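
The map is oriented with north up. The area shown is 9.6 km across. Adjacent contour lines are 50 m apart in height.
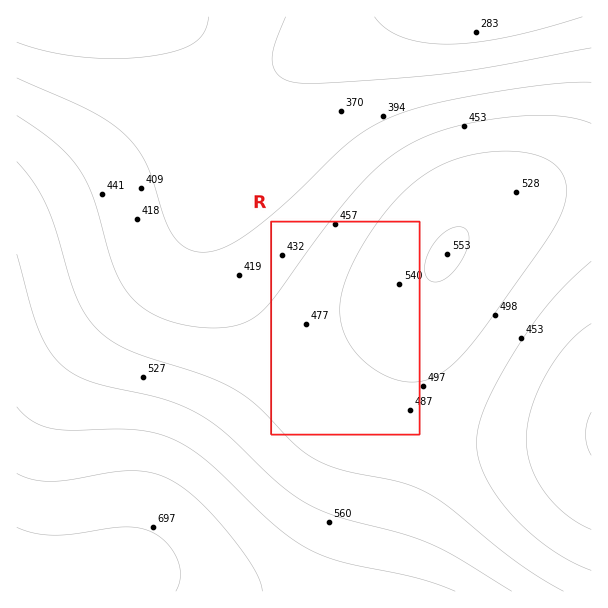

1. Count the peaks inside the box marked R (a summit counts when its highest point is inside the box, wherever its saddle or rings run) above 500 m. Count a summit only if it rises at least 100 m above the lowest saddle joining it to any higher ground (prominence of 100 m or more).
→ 0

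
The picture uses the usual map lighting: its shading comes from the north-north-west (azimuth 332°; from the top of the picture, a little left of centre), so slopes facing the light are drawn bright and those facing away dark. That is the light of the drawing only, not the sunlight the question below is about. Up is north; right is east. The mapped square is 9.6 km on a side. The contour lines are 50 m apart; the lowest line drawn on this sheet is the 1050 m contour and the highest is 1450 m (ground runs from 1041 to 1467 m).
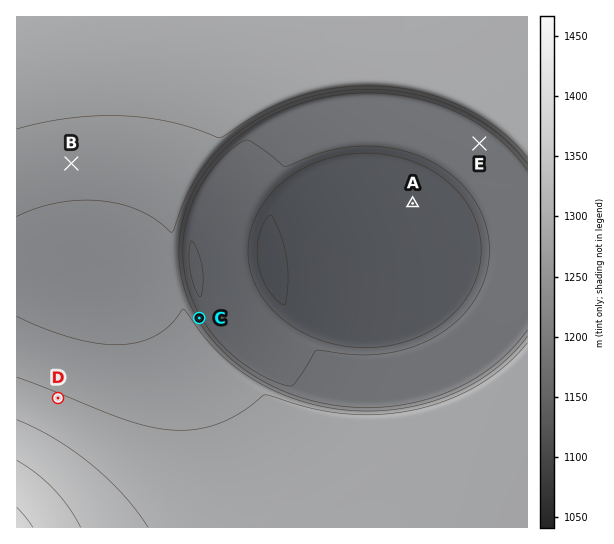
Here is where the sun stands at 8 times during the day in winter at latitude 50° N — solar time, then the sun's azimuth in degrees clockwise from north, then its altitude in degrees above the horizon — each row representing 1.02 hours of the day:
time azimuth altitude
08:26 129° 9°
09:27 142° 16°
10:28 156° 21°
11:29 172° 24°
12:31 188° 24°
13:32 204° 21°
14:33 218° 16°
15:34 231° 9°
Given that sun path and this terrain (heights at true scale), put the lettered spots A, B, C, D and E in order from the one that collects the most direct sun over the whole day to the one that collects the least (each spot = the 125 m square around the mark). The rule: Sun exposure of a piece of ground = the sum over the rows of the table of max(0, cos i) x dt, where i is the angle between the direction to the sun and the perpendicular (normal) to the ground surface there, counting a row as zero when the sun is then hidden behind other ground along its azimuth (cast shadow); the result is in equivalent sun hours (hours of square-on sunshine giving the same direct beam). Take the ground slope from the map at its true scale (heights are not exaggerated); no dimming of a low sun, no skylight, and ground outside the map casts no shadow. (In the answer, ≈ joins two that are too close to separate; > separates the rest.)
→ B ≈ A ≈ E > D > C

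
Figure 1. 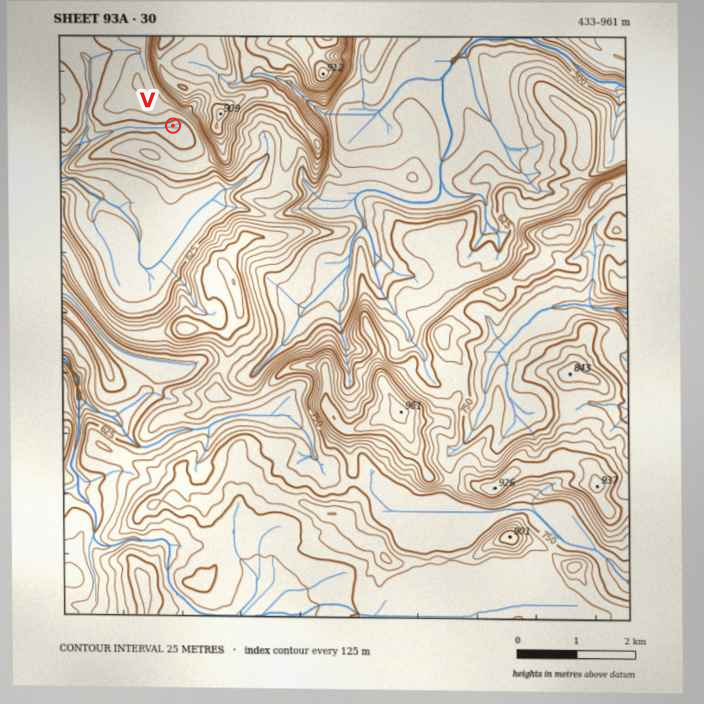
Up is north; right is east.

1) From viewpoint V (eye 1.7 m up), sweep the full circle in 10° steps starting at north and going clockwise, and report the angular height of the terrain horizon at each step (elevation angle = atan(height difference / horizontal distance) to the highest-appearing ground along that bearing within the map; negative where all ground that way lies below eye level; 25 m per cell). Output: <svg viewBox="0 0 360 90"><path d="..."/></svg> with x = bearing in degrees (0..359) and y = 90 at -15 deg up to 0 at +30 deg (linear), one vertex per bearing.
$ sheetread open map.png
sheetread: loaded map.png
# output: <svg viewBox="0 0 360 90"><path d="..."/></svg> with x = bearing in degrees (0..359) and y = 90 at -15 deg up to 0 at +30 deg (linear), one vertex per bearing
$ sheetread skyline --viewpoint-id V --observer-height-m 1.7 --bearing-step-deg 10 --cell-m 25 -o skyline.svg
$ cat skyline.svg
<svg viewBox="0 0 360 90"><path d="M0 20l10-3 10-2 10 2 10 9 10 2 10-6 10-1 10-2 10-2 10 4 10 11 10 7 10 12 10 2 10 0 10-1 10 2 10-1 10-1 10-2 10-1 10 0 10 1 10 2 10 3 10 4 10 1 10-3 10-3 10-3 10-2 10-1 10-1 10-2 10-19"/></svg>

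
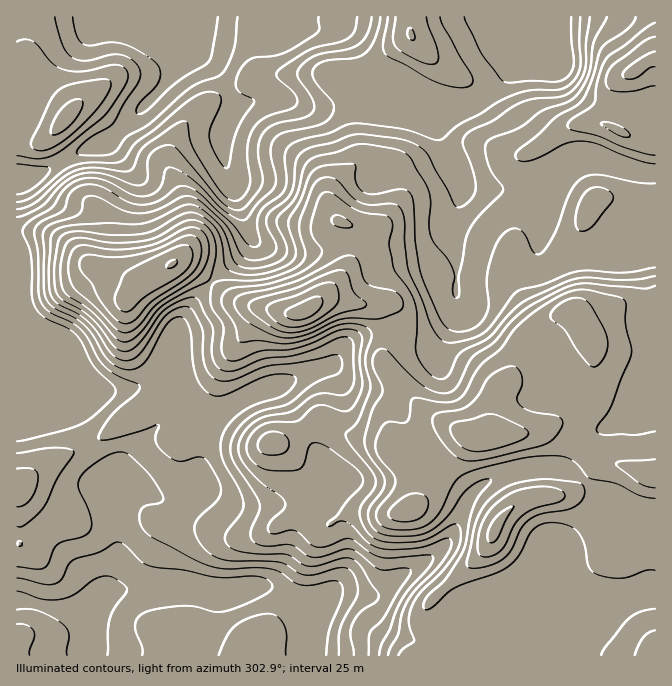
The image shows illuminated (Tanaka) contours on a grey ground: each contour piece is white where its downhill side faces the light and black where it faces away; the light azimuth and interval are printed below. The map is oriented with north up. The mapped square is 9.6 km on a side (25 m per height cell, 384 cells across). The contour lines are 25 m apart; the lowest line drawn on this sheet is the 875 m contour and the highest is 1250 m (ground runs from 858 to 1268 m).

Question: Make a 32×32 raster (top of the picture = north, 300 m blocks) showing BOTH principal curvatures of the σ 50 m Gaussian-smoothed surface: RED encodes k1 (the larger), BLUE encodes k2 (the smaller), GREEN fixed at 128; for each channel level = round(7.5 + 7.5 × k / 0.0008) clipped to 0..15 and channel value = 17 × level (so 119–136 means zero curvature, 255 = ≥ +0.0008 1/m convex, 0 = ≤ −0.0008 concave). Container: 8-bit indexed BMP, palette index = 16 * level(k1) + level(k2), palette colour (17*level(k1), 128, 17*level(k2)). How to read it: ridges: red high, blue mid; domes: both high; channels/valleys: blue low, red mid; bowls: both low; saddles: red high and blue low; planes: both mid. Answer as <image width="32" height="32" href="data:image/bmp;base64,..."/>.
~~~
<image width="32" height="32" href="data:image/bmp;base64,Qk02CAAAAAAAADYEAAAoAAAAIAAAACAAAAABAAgAAAAAAAAEAAATCwAAEwsAAAABAAAAAAAAAIAAABGAAAAigAAAM4AAAESAAABVgAAAZoAAAHeAAACIgAAAmYAAAKqAAAC7gAAAzIAAAN2AAADugAAA/4AAAACAEQARgBEAIoARADOAEQBEgBEAVYARAGaAEQB3gBEAiIARAJmAEQCqgBEAu4ARAMyAEQDdgBEA7oARAP+AEQAAgCIAEYAiACKAIgAzgCIARIAiAFWAIgBmgCIAd4AiAIiAIgCZgCIAqoAiALuAIgDMgCIA3YAiAO6AIgD/gCIAAIAzABGAMwAigDMAM4AzAESAMwBVgDMAZoAzAHeAMwCIgDMAmYAzAKqAMwC7gDMAzIAzAN2AMwDugDMA/4AzAACARAARgEQAIoBEADOARABEgEQAVYBEAGaARAB3gEQAiIBEAJmARACqgEQAu4BEAMyARADdgEQA7oBEAP+ARAAAgFUAEYBVACKAVQAzgFUARIBVAFWAVQBmgFUAd4BVAIiAVQCZgFUAqoBVALuAVQDMgFUA3YBVAO6AVQD/gFUAAIBmABGAZgAigGYAM4BmAESAZgBVgGYAZoBmAHeAZgCIgGYAmYBmAKqAZgC7gGYAzIBmAN2AZgDugGYA/4BmAACAdwARgHcAIoB3ADOAdwBEgHcAVYB3AGaAdwB3gHcAiIB3AJmAdwCqgHcAu4B3AMyAdwDdgHcA7oB3AP+AdwAAgIgAEYCIACKAiAAzgIgARICIAFWAiABmgIgAd4CIAIiAiACZgIgAqoCIALuAiADMgIgA3YCIAO6AiAD/gIgAAICZABGAmQAigJkAM4CZAESAmQBVgJkAZoCZAHeAmQCIgJkAmYCZAKqAmQC7gJkAzICZAN2AmQDugJkA/4CZAACAqgARgKoAIoCqADOAqgBEgKoAVYCqAGaAqgB3gKoAiICqAJmAqgCqgKoAu4CqAMyAqgDdgKoA7oCqAP+AqgAAgLsAEYC7ACKAuwAzgLsARIC7AFWAuwBmgLsAd4C7AIiAuwCZgLsAqoC7ALuAuwDMgLsA3YC7AO6AuwD/gLsAAIDMABGAzAAigMwAM4DMAESAzABVgMwAZoDMAHeAzACIgMwAmYDMAKqAzAC7gMwAzIDMAN2AzADugMwA/4DMAACA3QARgN0AIoDdADOA3QBEgN0AVYDdAGaA3QB3gN0AiIDdAJmA3QCqgN0Au4DdAMyA3QDdgN0A7oDdAP+A3QAAgO4AEYDuACKA7gAzgO4ARIDuAFWA7gBmgO4Ad4DuAIiA7gCZgO4AqoDuALuA7gDMgO4A3YDuAO6A7gD/gO4AAID/ABGA/wAigP8AM4D/AESA/wBVgP8AZoD/AHeA/wCIgP8AmYD/AKqA/wC7gP8AzID/AN2A/wDugP8A/4D/AKeGd3d2hoaHh4eHqJeHdISXlabGhYd3d3eHh4eHh5eYuaeGh4aYmJiYl5apqJeFg6i4g9a2hXeHh4iHh3d3h5iSgoWHhpaXh5eHdYanlYZzhaZyx/mGdXaHh3eGdnaFhnWnp4V2hYSDc4KCcXGSo3JjpJKQ5/aVhIR2h4eIh4Z2t7iGdnaGl5eWpreVdITHlmGUpHBwxPbGpISGiIiXmIapl4aYloWYl5aoyOfZpLjJkqa2haFgpPrIg3WHh4eohpWGmKiWlpiXp5iXltnHpsmy1vra2qCQ+fdjY4R2h5d3t5WXiIWGmIaFh3Z0lJaGhqXF6dnZtpC1+Pbm1qWXdIPJlnV1dnaFlpZldIWmhpeGdVKStKe2c4CSxffVpISVyajHp5ZkdYeXh3SVuLimlnV0c9bHl5S0g4BwcHGmx9e4h6e3x7aFl5iYlLTq68mEdabG6ZaDlcnp2Me2paaGhnZ0hIWW19iVhoeXkrbb1sTYtKa4haXoyKi4x8endnaHdnd3dnSFx8eGdpaDgJKDuLiCpqaW1qWUpoV1dpaXhnd3d4d3dXGRk5eFpbSBcWCTpWKTxdeFUpa3l4d3d5eHdneHd4eRtdajhYS26ad0g4CCYdj5lnV0lqi4lod2lpeGh4d3c2K296RxdJbZ16S1k4FgxNaFlrO1ptaXd3aoqIaWhZBhZLb5t1BSdJSktfr6pHGwpKa2ZFNSt+imh8eXhnWR1MfV6Ovmc3Cl2Pj3+Pn49ffH2ZV0dXWStff6yaaohYC36reWp/f3o8Dkxpamt/i3dJa3c3WFiJaScbXYxsfWcJbK2ufX5/n6tKBhU3KRo+aFlpWEhoWIp4Z0gZBwcYJxtfjplpWVx/nZpWBgYrWTk5aWlnWFhoeoh5WnhoZ3d/P3xZKDhXSF2OrEsMbXubnI2MmXdXSWmJeXhKe4hnd2g6SztselhIXmxmCBx6XH2MaEt8aGhXSXl4Z0lsmXlqdggOn8yYNhk+WjYFOCQsbplVN0tpiFdIWVhXWEubimlYGQsLKSkKfYtoNzhYeV1rjFp5anl3N1mKmohoOTgYCA9fmicGCTudimdHSVucenh6e5uLimo7e4qLfHhGKD5/d0x/mlkpBzx9Z1hZS3qIV0lYWFhHSEp6eGdrb3+PjWdXWF2Oinc3CD19iFhIJycqSVhYWGhnSCg6e4tqXFooJ1h5WmyPjHlIKUt7SnlpWXuIZ3d3SEp7elg5SDUcT4yJWHppR1uNm1lnV0dbi3xejq57WUhMfHl4d1dXZQc+jp1pindmSUlISGdnaGpnVzk5ODpNba2JaHdXd3h4G2xobJl5eGdYWFd3d3doeoh3aGhXRklviWdoZ2d4eHgqalZKM="/>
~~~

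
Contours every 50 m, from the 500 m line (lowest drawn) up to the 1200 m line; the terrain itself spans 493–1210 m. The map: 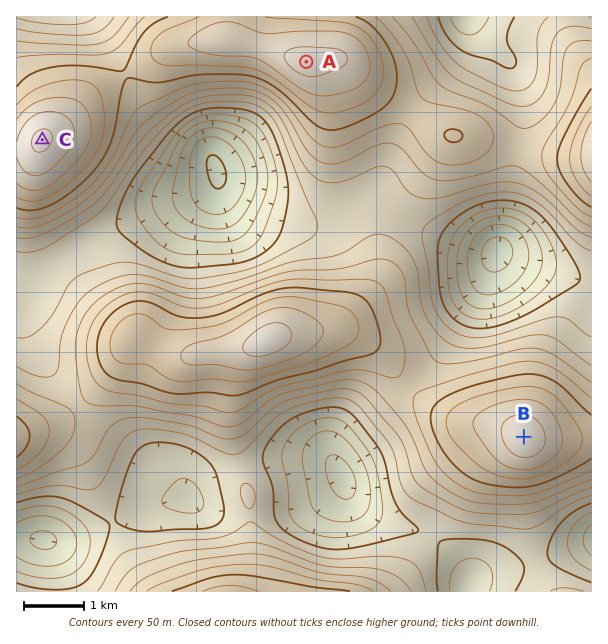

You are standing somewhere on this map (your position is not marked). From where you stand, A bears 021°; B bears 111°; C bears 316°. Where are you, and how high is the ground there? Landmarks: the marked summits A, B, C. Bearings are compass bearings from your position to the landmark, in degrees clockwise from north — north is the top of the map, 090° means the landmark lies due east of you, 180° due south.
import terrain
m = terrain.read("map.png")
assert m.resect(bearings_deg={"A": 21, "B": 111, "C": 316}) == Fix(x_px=210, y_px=315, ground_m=990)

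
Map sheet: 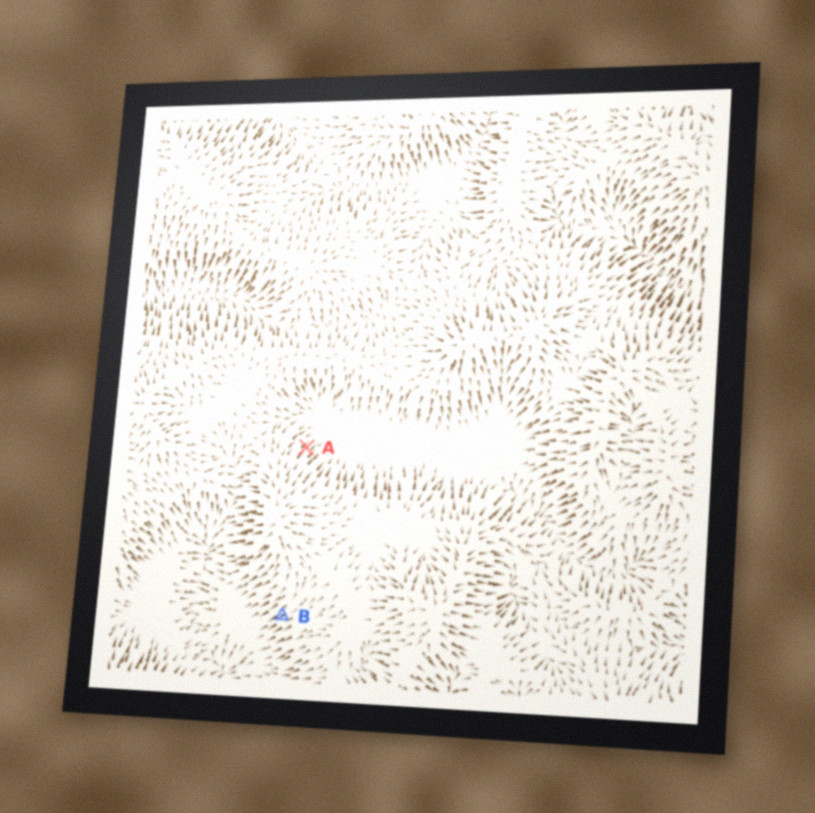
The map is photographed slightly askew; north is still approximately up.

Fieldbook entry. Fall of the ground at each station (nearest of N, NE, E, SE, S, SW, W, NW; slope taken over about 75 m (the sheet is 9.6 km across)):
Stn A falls NE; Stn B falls SW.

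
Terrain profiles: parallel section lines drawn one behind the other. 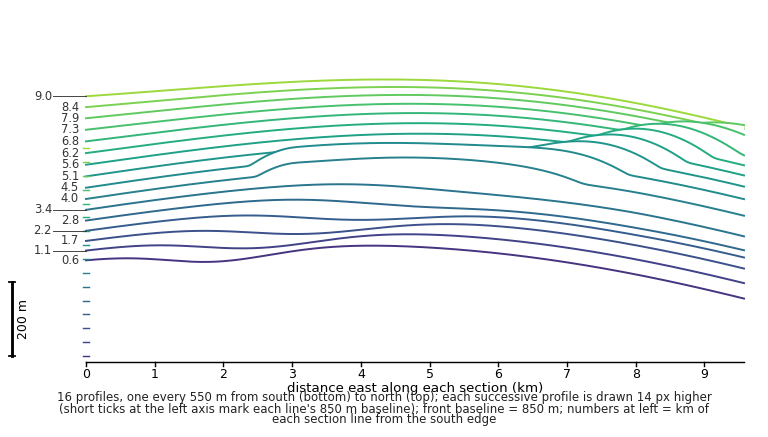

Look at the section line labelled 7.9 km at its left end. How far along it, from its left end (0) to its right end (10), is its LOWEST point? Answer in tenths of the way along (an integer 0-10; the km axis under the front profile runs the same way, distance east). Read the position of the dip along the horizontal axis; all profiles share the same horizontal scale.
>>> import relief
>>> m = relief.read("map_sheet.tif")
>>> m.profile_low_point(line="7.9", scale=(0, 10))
10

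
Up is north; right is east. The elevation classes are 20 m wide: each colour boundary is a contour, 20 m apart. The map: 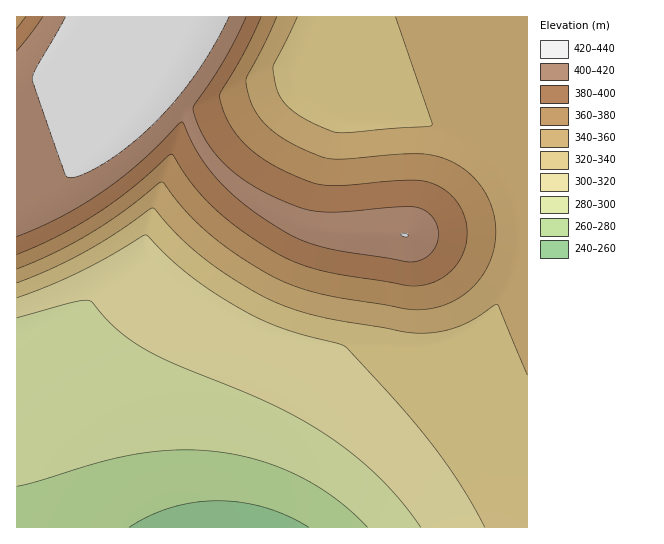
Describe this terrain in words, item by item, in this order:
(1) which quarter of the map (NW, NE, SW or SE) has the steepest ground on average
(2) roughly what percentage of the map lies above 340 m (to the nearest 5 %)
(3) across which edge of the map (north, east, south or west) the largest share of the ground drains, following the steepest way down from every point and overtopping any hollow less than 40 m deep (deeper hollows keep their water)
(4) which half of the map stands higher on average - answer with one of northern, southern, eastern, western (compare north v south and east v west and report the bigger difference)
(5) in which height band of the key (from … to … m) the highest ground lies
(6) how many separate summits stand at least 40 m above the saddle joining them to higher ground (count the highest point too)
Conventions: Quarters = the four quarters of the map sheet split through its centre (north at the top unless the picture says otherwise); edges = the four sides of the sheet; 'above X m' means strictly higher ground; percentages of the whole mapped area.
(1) Slopes are steepest in the north-west quarter.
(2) Ground above 340 m makes up about 50 % of the sheet.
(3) Most of the ground drains across the southern edge.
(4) Taken as a whole, the northern half is higher than the southern.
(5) The highest ground lies in the 420–440 m band.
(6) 1 summit rises at least 40 m above its surroundings.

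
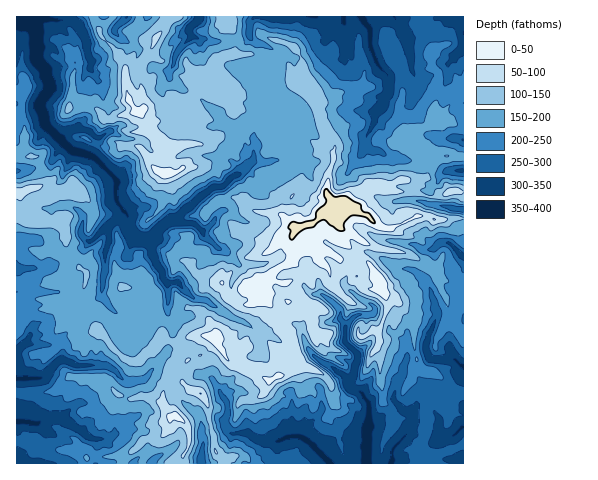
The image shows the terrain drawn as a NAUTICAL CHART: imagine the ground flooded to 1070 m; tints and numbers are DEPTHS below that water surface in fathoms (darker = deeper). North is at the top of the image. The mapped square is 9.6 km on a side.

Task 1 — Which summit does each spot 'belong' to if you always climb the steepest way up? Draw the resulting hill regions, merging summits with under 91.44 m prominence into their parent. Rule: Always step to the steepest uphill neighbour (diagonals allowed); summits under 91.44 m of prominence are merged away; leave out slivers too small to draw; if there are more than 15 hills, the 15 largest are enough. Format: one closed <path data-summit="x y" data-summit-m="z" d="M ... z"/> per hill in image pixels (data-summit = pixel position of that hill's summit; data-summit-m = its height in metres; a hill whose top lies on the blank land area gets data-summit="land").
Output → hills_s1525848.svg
<path data-summit="land" d="M463 16l-207 0-5 5-2 15 7 7 17 6-4 19-6 12 1 16-3 8-1 15-6 13 2 13-3 15-9 11-14 7-7 8-10 2-28 22-10 10-7 1-7 6-15-20-13 0-8 5-1-1-16 16 1 14-4 12 0 20-4 24-44 45-7 3-25-1-9 7 1 113 133-1-12-5 10-9 1-5-1-9-4-4-17-2-13 4 1-6 4-4 21-10 4-21-1-13 22-25 7 6 3 11 32 4 5 3-2-17-8-11-34-1 6-17 0-7-6-12 0-29 5-2 5 0 16 16 10 2 27 17 17 7 10 9 9 0 12 7 11 14 7 2 12-5 10 9 22 13 7 8 2 7 11 4 9 15-3 39-18-8-19 5-9 11-10-11-13-7-12 1-6 4-18 0-18-9-12 2-8-12-6 0-11 4-5 4 0 34 262-1 0-253-36-7 3-16 7-6 6-9 20-1z"/><path data-summit="165 174" data-summit-m="1041" d="M255 16l-108 0-8 12-14 10-5 0-5-5-1-2 5-6-11-9-65 1 12 4 18 0 4 3 9 16 2 16 4 6-10 20 6 13-4 8 0 17-6 9 10 1 8 8-6 17 7 5 19 20 0 21 9 11 8-5 13 0 15 20 7-6 7-1 10-10 28-22 10-2 7-8 8-4 0-6-7-7-9-4-19-1-9-4-28 6-14-7-11-11-16-2-15-6-3-7 1-19-15-33 11-1 20-15 4-7-1-8 11 7-3 12 2 6 20 0 12 4 0 9-8 10 3 14 11 22 10-4 5 10 7 0 11-5 17-4 14 11 8 16 6 2 3-7-2-13 6-13 1-15 3-8-1-16 5-9 5-18-1-4-16-6-7-7 2-15z"/><path data-summit="213 337" data-summit-m="1041" d="M178 282l-10 2 0 29 6 12 0 7-6 17 22-1 12 2 3 3 6 11 1 15 15 24-2 21 7 10 12-2 18 9 18 0 6-4 12-1 13 7 10 11 9-11 19-5 12 7 6 1 1-43-7-11-11-4-2-7-7-8-22-13-10-9-12 5-7-2-11-14-12-7-9 0-10-9-17-7-27-17-10-2z"/><path data-summit="20 193" data-summit-m="941" d="M64 143l-15 20-11 5-22 4 1 179 8-7 25 1 7-3 44-45 4-24 0-20 4-12-2-12 16-16-7-12 0-21-19-20-8-5-18-5z"/><path data-summit="140 112" data-summit-m="1030" d="M130 43l-6 14-20 15-10 2 10 25 4 7-1 19 2 6 16 7 16 2 11 11 14 7 28-6 9 4 19 1 9 4 4 4 3 10 6-4 9-11 1-7-7-3-3-10-16-16-6-1-25 9-7 0-5-10-9 4-4-3-11-33 8-10 0-9-12-4-20 0-2-6 3-12z"/><path data-summit="381 280" data-summit-m="1052" d="M370 253l-5 0-8 11-10 7-3 10 1 5 15 12 11 6 4 5 0 5 15 7-1 9 17 11 1 16 18-5 4-19 8-17-7-28-4-8-10-8-17-3z"/><path data-summit="178 417" data-summit-m="1011" d="M166 354l-23 25 1 13-4 21-21 10-4 4-1 6 13-4 17 2 4 4 1 9-1 5-8 7 11 8 50 0 2-26-3-21-21-19-5-12 0-23z"/><path data-summit="201 393" data-summit-m="981" d="M174 368l0 18 5 12 13 12 7 4 3 14 16-6 6 0 3-6 0-13-13-21-7-7-28-3z"/><path data-summit="452 192" data-summit-m="944" d="M463 171l-19 1-6 9-7 6-3 16 35 7z"/>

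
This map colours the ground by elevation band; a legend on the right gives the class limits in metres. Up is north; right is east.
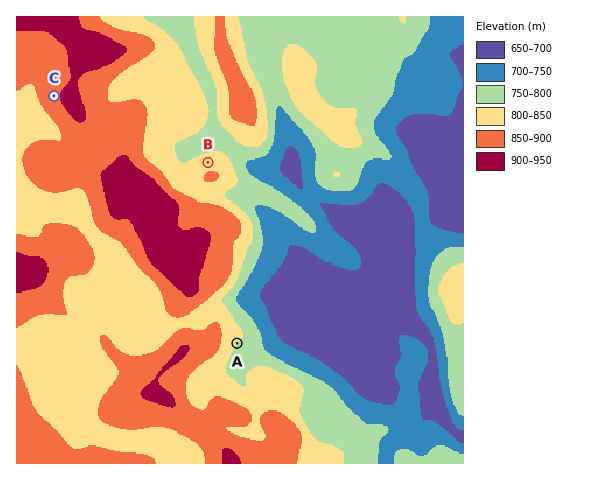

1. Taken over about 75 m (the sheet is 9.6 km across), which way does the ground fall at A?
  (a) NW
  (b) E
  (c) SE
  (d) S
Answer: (c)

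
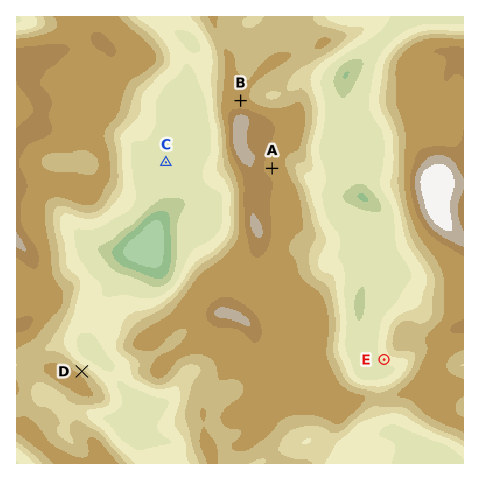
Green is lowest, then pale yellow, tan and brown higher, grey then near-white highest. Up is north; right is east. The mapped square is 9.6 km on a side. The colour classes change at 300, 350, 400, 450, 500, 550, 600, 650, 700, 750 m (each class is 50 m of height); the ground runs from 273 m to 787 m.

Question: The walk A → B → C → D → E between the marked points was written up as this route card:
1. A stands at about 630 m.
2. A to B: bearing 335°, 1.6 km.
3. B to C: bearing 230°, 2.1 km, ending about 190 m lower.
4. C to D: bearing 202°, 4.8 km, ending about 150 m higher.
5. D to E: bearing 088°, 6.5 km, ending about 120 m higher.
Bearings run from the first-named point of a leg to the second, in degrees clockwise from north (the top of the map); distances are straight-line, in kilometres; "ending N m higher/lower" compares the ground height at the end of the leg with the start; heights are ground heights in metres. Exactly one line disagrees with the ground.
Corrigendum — Line 5: it should read "ending about 120 m lower".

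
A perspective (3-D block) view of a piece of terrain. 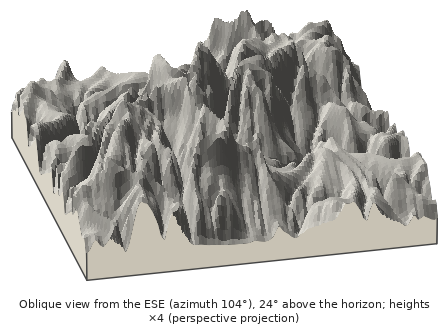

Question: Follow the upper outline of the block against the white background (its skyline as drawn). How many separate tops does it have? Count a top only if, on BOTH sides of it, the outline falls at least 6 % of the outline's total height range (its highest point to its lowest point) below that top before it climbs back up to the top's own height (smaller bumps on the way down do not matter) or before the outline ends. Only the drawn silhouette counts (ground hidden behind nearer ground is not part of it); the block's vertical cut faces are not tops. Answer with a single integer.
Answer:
4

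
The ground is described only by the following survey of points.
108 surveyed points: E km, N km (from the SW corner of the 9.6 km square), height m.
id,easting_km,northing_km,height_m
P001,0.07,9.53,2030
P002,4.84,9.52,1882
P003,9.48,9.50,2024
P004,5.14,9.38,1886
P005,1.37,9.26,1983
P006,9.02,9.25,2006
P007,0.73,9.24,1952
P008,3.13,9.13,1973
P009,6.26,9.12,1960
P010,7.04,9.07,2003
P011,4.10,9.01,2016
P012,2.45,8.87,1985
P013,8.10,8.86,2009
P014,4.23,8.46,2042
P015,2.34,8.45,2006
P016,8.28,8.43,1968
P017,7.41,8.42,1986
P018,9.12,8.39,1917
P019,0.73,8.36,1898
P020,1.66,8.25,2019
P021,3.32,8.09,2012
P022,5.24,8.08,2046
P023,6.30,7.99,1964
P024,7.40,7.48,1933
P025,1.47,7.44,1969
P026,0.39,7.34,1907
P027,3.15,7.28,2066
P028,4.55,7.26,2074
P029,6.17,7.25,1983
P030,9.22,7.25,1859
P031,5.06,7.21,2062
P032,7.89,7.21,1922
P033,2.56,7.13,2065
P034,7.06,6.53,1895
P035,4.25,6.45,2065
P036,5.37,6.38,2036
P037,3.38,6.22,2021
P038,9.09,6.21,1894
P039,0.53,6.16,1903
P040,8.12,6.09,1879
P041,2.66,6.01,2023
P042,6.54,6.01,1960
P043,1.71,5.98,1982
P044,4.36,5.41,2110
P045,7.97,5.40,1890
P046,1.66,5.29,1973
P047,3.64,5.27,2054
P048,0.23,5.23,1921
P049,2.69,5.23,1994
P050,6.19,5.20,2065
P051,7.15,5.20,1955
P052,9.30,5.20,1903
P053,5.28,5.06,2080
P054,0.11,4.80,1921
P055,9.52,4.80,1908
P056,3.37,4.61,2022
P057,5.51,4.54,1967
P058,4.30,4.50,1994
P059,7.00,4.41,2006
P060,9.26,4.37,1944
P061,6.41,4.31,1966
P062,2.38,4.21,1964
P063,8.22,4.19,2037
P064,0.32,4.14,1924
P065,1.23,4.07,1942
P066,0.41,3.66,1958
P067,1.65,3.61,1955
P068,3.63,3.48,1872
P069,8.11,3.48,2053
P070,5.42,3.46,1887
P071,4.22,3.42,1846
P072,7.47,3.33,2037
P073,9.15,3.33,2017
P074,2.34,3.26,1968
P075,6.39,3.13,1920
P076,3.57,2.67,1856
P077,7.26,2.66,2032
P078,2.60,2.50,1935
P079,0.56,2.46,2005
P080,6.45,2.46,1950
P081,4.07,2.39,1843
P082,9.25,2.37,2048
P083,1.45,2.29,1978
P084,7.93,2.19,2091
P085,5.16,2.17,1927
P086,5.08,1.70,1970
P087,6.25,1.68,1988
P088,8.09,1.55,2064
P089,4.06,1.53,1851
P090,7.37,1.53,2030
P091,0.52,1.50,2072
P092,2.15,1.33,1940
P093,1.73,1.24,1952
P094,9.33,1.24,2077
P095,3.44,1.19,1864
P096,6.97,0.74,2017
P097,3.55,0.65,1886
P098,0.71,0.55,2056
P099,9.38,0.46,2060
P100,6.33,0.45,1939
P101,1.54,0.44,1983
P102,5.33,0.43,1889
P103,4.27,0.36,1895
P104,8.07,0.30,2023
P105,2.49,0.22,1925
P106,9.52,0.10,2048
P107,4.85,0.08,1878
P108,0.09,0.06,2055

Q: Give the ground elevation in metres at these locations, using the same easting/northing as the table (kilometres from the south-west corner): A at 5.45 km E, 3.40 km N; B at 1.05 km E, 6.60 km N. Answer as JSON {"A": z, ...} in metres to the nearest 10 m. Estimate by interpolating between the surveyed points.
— {"A": 1890, "B": 1920}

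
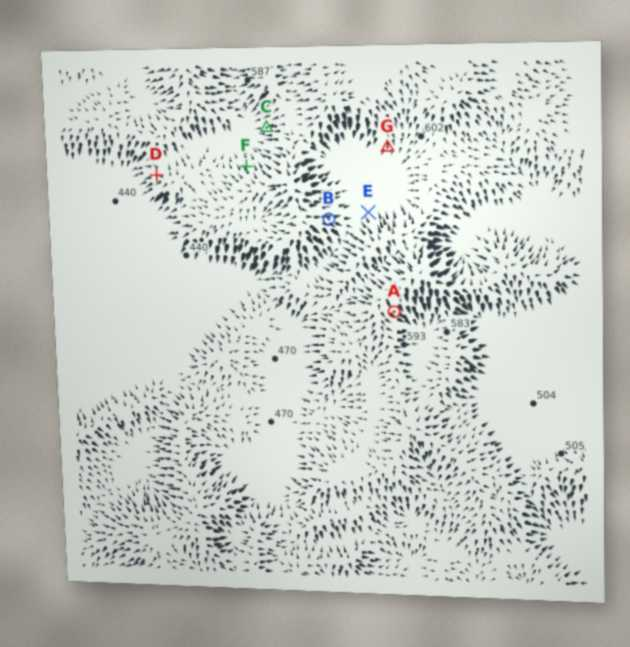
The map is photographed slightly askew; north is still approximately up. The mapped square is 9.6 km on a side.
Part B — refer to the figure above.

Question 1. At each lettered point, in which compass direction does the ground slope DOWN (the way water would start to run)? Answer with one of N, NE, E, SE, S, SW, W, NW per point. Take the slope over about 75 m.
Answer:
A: SE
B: E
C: W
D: W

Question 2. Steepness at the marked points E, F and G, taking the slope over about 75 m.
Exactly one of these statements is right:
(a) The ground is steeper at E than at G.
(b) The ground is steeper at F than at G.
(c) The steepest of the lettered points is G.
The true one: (b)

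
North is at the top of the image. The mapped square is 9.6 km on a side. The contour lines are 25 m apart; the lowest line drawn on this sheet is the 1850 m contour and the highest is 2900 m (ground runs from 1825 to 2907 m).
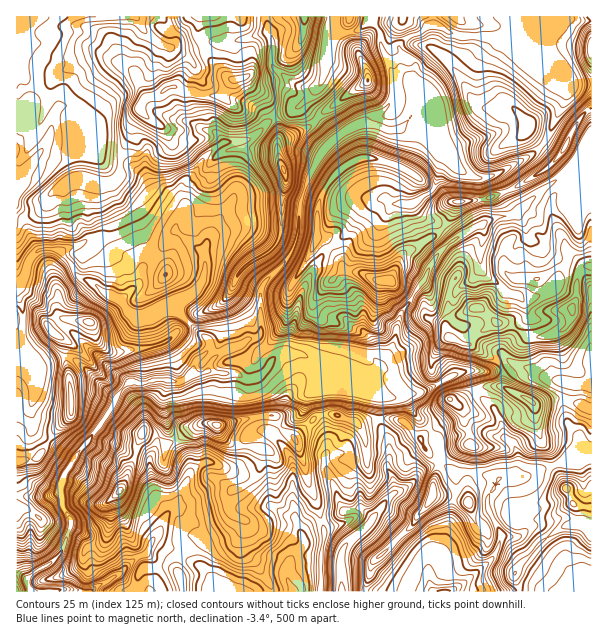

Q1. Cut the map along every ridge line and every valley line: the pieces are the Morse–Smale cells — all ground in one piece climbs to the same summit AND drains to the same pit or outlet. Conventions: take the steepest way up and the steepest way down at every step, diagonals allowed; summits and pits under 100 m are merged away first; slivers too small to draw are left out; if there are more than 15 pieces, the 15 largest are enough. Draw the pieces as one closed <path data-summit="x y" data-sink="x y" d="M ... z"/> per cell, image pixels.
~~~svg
<path data-summit="284 170" data-sink="30 591" d="M300 104l-10 8-21 9-17 17-15 4-13 0-15 10-13 19-14 14-1 7 5 14-3 6-30-20-8-15-13-11-10-3-12 0-12-6-4-5 0-23-20-21-15 0-5 8-4 18-4 10-22 29-8 16 0 96 2 1 6-7 4-16 7-10 9-5 15 2 3 2 19 26 12 5 15 12 12 5 8 12 6 4 10 2 21-10 12 2 21 22 12 9-2 10-12 11-4 12 6 0 9-2 4-10 8-8 20-8 10-8 6 0 5-5 2-46 22-24 11-18 5-21 0-18 8-29 14-25 12-12-9-14z"/><path data-summit="239 78" data-sink="30 591" d="M266 16l-249 0-1 53 9 11 5 16 0 14-5 19-9 14 0 45 8-15 22-29 10-34 6-4 9 0 23 23 0 23 4 5 12 6 12 0 10 3 13 11 8 15 30 20 3-6-5-14 1-7 14-14 13-19 15-10 13 0 15-4 17-17 33-17 14-15-11-1-14-6-19-16 0-28-4-9z"/><path data-summit="387 281" data-sink="30 591" d="M423 91l-11 25-11 12-14 2-9-4-15-4-19 10-22 20-14 25-7 23-1 24-5 21-11 18-22 24-2 46-5 5-6 0-7 6-23 10-8 8-3 7 2 3 26 1 9 6 7 0 8-3 18-21 21-1 37 16 20 14 6 0 18-18 2-6 12-16 4-24 5-11 21-28 12-24 16-17-11-14-16-8-11-12 3-6 17-12 5-18 7-14-12-16-1-38-3-6z"/><path data-summit="572 308" data-sink="30 591" d="M575 168l-33 22-26 24-24 4-40 23-16 16-12 24-21 28-5 11-4 24-12 16-2 6-14 14-8 4 8 8 13 6 0 21 10-1 16 4 16 18 6 12 10 11 3-2 0-3-6-21-4-8-18-18-4-10-6-5 23-5 37-19 30 0 17-10 22 6 15 10 25 6-6 18 0 14 5 10 10 12 0 14 4 4 8-1 0-284-14-1z"/><path data-summit="216 425" data-sink="30 591" d="M299 354l-21 1-18 21-8 3-7 0-9-6-18 0-9-3-5 3-13 1-11 8-12-2-2 4-3 21 5 23 20 33 2 13-14 32-8 7-8 18-8 9 6 1 7 6 18 5 11 12 7 2 7 7 11 19 73-1-4-12 1-16 3-6 12-12-2-12 7-7 13-5-15-41-3-18-9-25 22-21 4-1 17 0 21 9 20-5-1-22-12-5-9-8-21-14z"/><path data-summit="89 321" data-sink="30 591" d="M51 248l-12 2-7 5-4 8-4 16-8 8 0 286 11 7 11-10 10-5 13-13 5-9 6-22-10-14-2-18 4-15 10-15-40-28-3-27 5-9 1-15-5-11 36-13 16 11 21 23 11 7 13-15 15 2 14-5 22 3 6-3 7-7 3-10 14-14 0-7-12-9-21-22-12-2-15 8-13 2-9-6-8-12-12-5-15-12-12-5-19-26z"/><path data-summit="120 491" data-sink="30 591" d="M162 379l-18 5-15-2-9 10-17 30-27 33-12 19-4 18 2 6 0 9 8 11 2 7-11 27-13 13-10 5-10 8-2 4 6 10 58 0 9-8 23-12 12-13 10-5 4-3 3-9 9-11 4-13 12-12 12-27 2-14-22-37-5-23 5-24z"/><path data-summit="528 126" data-sink="30 591" d="M437 25l-8 0-10 9-11 3-8 7-2 4 16 15 0 17 16 16 3 6 3 41 12 12 3 6 14 13 12 4 18-3 38-21 13-13 18-37 2-15-35-23-15-16-15-10-24-4-19 0z"/><path data-summit="566 488" data-sink="30 591" d="M591 456l-15 1-49 19-27 2-12 17 0 15 12 23 0 4 11 8 11 15-8 15 7 17 71-1z"/><path data-summit="566 146" data-sink="30 591" d="M554 78l-2 0 14 11 0 6-20 46-13 13-29 16-19 8-8 0-12-4-14-13-4-7-8 16-5 18-20 16 1 5 10 9 16 8 12 15 39-23 24-4 26-24 28-21 5-1 3 2 14 0 0-86-26 0z"/><path data-summit="432 495" data-sink="444 591" d="M437 494l-5 1-2 6-12 14-4 9-30 29-11 8-7 26 0 5 84 0 42-32 7-14 1-7-9-3-8-8-7-4-8-22z"/><path data-summit="216 425" data-sink="342 591" d="M330 414l-13 2-22 21 25 82 4 3 20-11 7 0 6-3 5 0 12 9 22-26-4-14-6-10 4-9-2-20-10-18-7 0-12 4z"/><path data-summit="530 401" data-sink="30 591" d="M513 362l-4 0-17 10-23-1 6 19 7 8 11 9 7 13 5 18 9 8 3 6 0 16-3 8-3 1 16-1 31-13 23-6 2-2-3-3 0-14-8-7-7-15 0-14 6-18-25-6-15-10z"/><path data-summit="450 399" data-sink="30 591" d="M468 372l-10 1-33 18-23 5 6 5 4 10 18 18 8 14 2 18 15 13 19-2 15 3 9 5 12-2 4-2 3-8 0-16-3-6-9-8-5-18-7-13-11-9-7-8-3-13z"/><path data-summit="368 80" data-sink="30 591" d="M371 20l-14 11-21 1-4 4-10 45-21 24 22 19 12 15 19-13 9-4 6 2 6-9 15-10 4-9 3-13-13-30-4-9 0-11z"/>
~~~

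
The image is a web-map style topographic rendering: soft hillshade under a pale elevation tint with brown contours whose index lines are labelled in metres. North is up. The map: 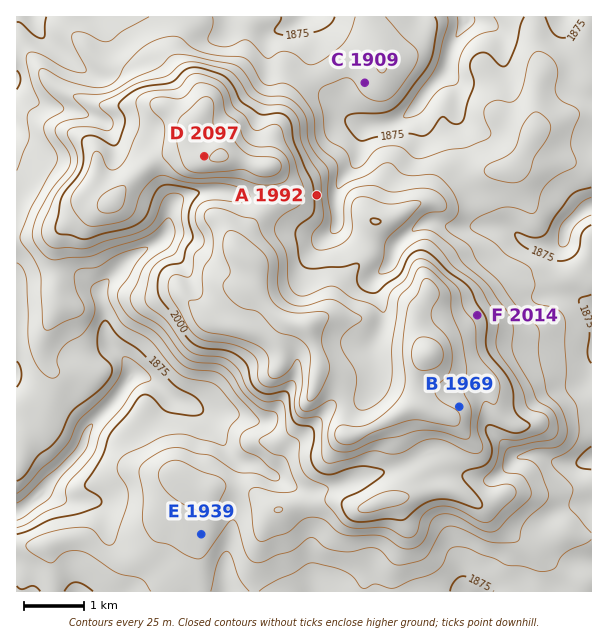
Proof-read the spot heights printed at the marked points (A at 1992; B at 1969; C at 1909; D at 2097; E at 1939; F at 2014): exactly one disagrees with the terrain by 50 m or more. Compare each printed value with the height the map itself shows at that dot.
B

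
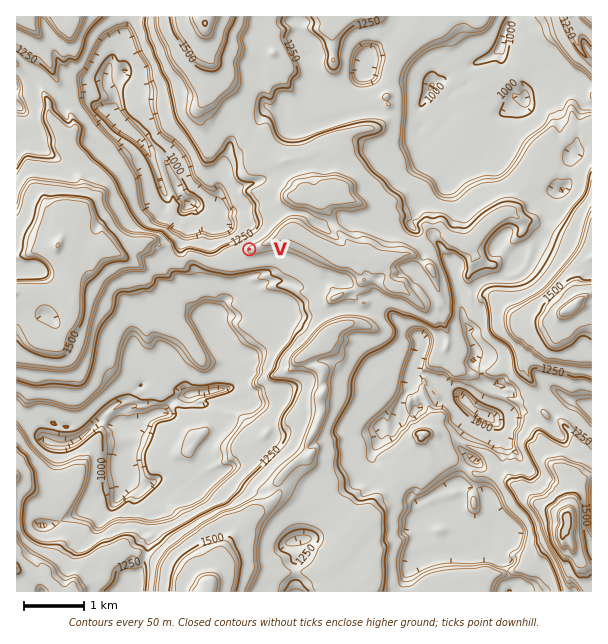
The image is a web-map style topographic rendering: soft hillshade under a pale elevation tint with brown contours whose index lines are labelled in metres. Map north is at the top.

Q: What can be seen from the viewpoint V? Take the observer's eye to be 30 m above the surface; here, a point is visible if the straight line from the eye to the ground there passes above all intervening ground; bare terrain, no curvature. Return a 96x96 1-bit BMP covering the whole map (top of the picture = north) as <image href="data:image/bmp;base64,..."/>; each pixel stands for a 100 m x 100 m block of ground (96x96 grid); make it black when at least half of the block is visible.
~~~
<image width="96" height="96" href="data:image/bmp;base64,Qk2+BAAAAAAAAD4AAAAoAAAAYAAAAGAAAAABAAEAAAAAAIAEAAATCwAAEwsAAAIAAAAAAAAA////AAAAAAAD+AAGAAAAAAAAAAAH/gAGQAAAAAAAAAA3/wAjwAAAAAAAAAD3/wAzwAAAAAAAAAD//wHwAAAAAAAAAAD//wP8DAAAAAAAAAD/////HAAAAAAAAAD/////+AAAAAAAAAD/////+AAAAAAAACD/////+AAAAAAAACDj////+AAAAAAAACDh/////AAAAAAAADDj/////gAAAAAAACD//////0AAAAAAADDf/////8AAAAAAABjP/7///+AAAAAAAAD//8P//6AAAAAAAAD//8H//8AAAAAAAAD//4D//+AAAAAAAAD//4Dvz/AAAAAAAAD//wPDh/gAAAAAAAD//wPDw/4AAAAAAAD//wPBh/+AAAAAAAD//wf9z/+AAAAAAADAfwP8/78AAAAAAADAHwP+/5eAAAAAAAAADgH///PAAAAAAAAAZgAf//PAAAAAAAAAeAAP/+8AAAAAAAAAPAAH/+YAAAAAAAAAHAAD/2IAAAAAAAAAfgAA/yAAAAAAAAAAP4AA/gAAAAAAAAAAH8AADkAAAAAAAAAAH4AAD0AAAAAAAAAAP4AA/cAAAAAAAAAAP4AAePgAAAAAAAAAf8AAcHwAAAAAAAAAf4AD8H4AAAAAAAAAv4AH8H8AAAAAA4AA/8AH4H+AAAAAB4AA38AP4H/AAAAAD8AA/8AeAf/gAAAAGYAAf8f8A//wAAAAAYAAf//4D//8AAAAAQAAP//4B///wAAAAeAAP//wB//4AAAAAOAAP//wD/3wAAAAAHAAP/+AA/H4AAAAAAwAP4QAAAH8AAAAAAAAN4IAACf/wAAAAAAAP/4AAB//wAAAAAAAH/5AAB/3wAAAAAAABgfAGB/kgAAAAAAABg/5///8AAAAAAAAAD/////wAAAAAAAAAH/nPw/gAAAAAAAAAMfsH/+AAAAAAAAAAMP+B/4AAAAAAAAAAYPwAfAAAAAAAAAAA/74APAAAAAAAAAAD//+APgAAAAAAAAAD///j/gAAAAAAAAAD//x7/wAAAAAAAAAD//x//+AAAAAAAAAD/+7//4AAAAAAAAAA/8///gAAAAAAAAAA/9v/HAAAAAAAAAAB/9v/jgAAAAAAAAAH//7//gAAAAAAAAAP/7z//wAAAAAAAAAf/73//4AAAAAAAAA//3n//AAAAAAAAAB//3v//gAAAAAAAAA//nf//AAAAAAAAAB/9v//+AAAAAAAAAB/7///8AAAAAAAAADP37//0AAAAAAAAACP/7//wAAAAAAAAAEf/zf/wAAAAAAAAAAf7mD/wAAAAAAAAAF/7iB/wAAAAAAAAAH/zAA/wAAAAAAAAAH/iAAv+AAAAAAAAAP/gAAH/wAAAAAAAA7/gAAD/wAAAAAAAB7/gAB6/4AAAAAAAD3/gAT4/wMAAAAAAD3/gAn5/wIAAAAAAB//wAMb/AIAAAAAAB//wAIZMAIAAAAAAD//gAYIcAYAAAAAAD//gAzscA8AAAAAAD9/4Ajt8B+AAAAAAD4f8AG38A/4AAAAADwP8AA38B/+AAAAAA="/>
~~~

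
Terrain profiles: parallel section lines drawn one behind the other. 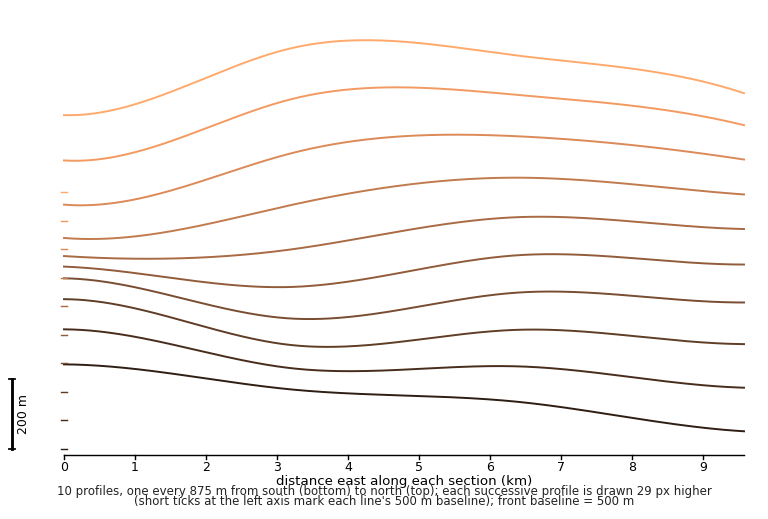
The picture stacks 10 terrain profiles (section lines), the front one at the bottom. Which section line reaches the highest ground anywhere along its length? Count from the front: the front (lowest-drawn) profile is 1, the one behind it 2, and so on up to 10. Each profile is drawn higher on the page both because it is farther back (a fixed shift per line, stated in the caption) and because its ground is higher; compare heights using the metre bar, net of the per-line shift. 10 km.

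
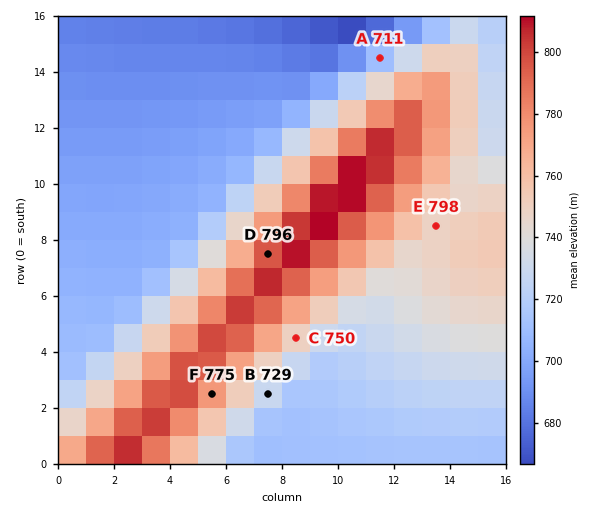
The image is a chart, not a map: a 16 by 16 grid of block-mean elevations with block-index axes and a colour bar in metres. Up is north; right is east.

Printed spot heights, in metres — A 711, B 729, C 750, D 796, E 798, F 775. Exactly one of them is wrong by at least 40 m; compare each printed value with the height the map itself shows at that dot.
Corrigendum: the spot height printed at E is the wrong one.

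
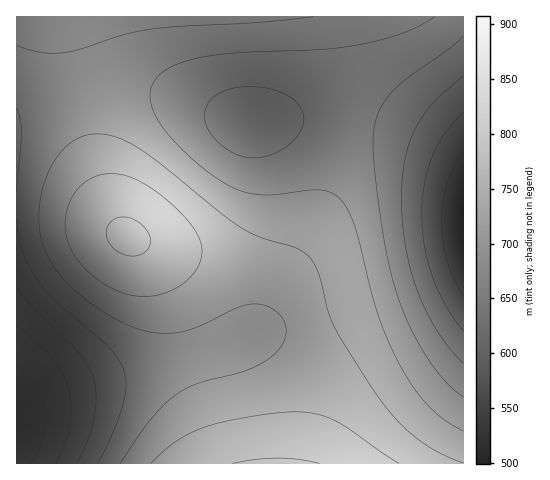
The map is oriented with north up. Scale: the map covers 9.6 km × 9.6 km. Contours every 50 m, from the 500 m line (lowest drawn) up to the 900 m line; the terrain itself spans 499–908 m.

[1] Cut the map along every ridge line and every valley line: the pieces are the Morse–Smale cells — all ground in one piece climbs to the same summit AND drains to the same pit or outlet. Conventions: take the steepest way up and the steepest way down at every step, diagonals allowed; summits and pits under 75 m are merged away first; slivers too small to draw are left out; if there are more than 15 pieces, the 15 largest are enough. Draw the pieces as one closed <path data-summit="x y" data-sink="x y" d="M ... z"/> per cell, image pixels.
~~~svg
<path data-summit="129 237" data-sink="463 227" d="M463 16l-400 1 19 102 14 54 12 33 13 24 32 26 18 25 18 38 11 35 32-9 34-15 45-15 116-34 34-13 3-3z"/><path data-summit="280 463" data-sink="463 227" d="M463 266l-36 15-116 34-45 15-34 15-32 9 27 109 236 1z"/><path data-summit="129 237" data-sink="17 427" d="M62 16l-46 1 1 391 15-8 34-12 133-34-10-35-18-38-18-25-32-26-13-24-12-33-14-54z"/><path data-summit="280 463" data-sink="17 427" d="M199 354l-133 34-47 18-3 3 0 54 211 1-10-47z"/>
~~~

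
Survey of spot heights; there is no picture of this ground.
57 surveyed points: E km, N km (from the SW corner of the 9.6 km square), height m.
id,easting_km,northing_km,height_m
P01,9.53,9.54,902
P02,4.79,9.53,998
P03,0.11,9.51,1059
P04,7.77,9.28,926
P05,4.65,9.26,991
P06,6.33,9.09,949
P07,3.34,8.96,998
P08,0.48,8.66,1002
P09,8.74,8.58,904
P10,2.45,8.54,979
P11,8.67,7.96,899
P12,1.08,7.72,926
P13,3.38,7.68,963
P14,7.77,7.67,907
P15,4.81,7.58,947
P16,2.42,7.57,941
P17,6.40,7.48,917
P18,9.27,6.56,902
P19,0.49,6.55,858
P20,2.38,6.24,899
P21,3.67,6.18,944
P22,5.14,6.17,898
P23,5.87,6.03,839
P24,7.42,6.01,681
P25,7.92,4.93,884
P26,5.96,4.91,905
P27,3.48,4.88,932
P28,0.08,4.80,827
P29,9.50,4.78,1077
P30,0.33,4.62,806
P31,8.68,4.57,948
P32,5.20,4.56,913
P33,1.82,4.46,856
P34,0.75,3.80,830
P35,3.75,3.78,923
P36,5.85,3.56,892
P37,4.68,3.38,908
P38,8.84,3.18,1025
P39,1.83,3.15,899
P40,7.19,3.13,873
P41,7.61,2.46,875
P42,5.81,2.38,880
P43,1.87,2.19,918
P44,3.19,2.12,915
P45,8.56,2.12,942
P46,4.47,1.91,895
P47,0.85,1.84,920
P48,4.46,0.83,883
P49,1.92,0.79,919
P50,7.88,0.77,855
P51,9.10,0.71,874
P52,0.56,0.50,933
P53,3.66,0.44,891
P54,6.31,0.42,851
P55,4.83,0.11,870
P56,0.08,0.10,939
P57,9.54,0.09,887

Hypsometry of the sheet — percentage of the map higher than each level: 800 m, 96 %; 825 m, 93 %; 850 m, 88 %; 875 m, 77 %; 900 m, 57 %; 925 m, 31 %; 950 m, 16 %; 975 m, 10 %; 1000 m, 6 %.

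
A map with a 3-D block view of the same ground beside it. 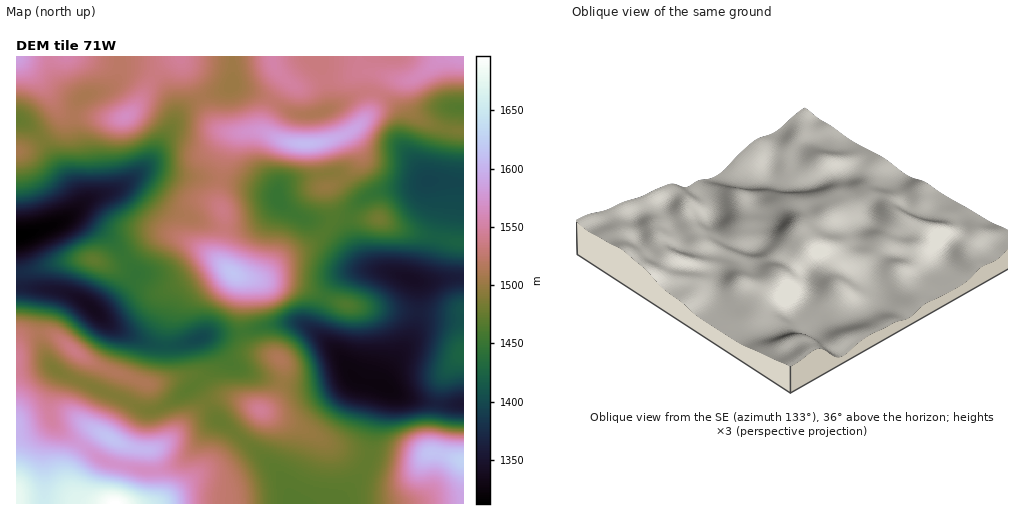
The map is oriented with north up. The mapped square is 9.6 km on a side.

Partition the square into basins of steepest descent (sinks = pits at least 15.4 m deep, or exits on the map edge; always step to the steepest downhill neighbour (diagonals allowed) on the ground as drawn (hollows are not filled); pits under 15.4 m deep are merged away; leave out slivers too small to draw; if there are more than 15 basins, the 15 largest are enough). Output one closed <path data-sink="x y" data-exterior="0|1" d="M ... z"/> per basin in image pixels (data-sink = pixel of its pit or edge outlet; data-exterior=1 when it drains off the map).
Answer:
<path data-sink="17 236" data-exterior="1" d="M225 268l-7 0-10 5-21 13-10 10-10 32-2 42-2 6-8 7-8 1-45-16-18-10-24-20-10-4-19 0-11 7-4 10 1 153 447-1 0-42-2-1-32-7-18 14-16 0-59-19-39-22-34-14-2-2 13-10 5-9 3-11 0-17-9-7-19-6-8-8-5-15 0-46z"/><path data-sink="384 387" data-exterior="0" d="M243 276l-4 1 5 8-2 42 3 11 10 12 19 6 9 7 0 17-3 11-5 9-13 10 2 2 34 14 39 22 59 19 16 0 18-14 34 7-1-148-4 2-29 0-74-7-20-5-38-17z"/><path data-sink="428 180" data-exterior="0" d="M395 78l-10 0-5 5-12 32-10 11-12 8 10 18 0 10-4 7-12 12-12 6 5 21 6 8 5 2 34 0 25 12 60 13 1-112-31-6-19-11-7-13-1-13 2-7z"/><path data-sink="92 309" data-exterior="0" d="M92 259l-24 1-42 12-10 0 0 77 4-8 7-6 9-3 14 2 10 4 24 20 18 10 45 16 11-2 7-12 2-42 10-32 10-10 13-8 15-8 11-2-6-4-7 0-42 24-14 2-38-20z"/><path data-sink="411 279" data-exterior="0" d="M328 189l4 24-2 13-17 17-28 14-21 19-7 4 41 5 38 17 20 5 74 7 29 0 5-3-1-68-60-13-25-12-21 1-16-2-8-9z"/><path data-sink="278 198" data-exterior="0" d="M257 131l-21 2-5 5-7 19-5 28 0 19 6 11 0 14-5 29 5 9 9 7 17 5 13-3 21-19 28-14 12-11 7-12-7-51-6-24-1-1-30-2z"/><path data-sink="463 108" data-exterior="1" d="M463 56l-18 0-19 15-19 11 0 19 7 13 13 8 17 6 20 2z"/>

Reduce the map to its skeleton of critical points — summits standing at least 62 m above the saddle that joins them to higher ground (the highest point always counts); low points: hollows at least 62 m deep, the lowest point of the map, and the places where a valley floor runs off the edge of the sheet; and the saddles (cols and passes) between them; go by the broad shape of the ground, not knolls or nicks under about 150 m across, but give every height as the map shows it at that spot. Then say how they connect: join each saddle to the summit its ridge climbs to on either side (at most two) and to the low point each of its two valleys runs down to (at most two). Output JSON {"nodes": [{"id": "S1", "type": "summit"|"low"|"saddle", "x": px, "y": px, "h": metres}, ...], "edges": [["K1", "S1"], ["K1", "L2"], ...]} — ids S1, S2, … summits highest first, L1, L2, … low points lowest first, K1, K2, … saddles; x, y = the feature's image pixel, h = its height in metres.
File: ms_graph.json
{"nodes": [
{"id": "S1", "type": "summit", "x": 115, "y": 503, "h": 1697},
{"id": "S2", "type": "summit", "x": 462, "y": 460, "h": 1627},
{"id": "S3", "type": "summit", "x": 234, "y": 274, "h": 1616},
{"id": "S4", "type": "summit", "x": 306, "y": 144, "h": 1608},
{"id": "S5", "type": "summit", "x": 18, "y": 58, "h": 1586},
{"id": "L1", "type": "low", "x": 20, "y": 235, "h": 1312},
{"id": "L2", "type": "low", "x": 383, "y": 387, "h": 1326},
{"id": "K1", "type": "saddle", "x": 221, "y": 179, "h": 1518},
{"id": "K2", "type": "saddle", "x": 201, "y": 97, "h": 1510},
{"id": "K3", "type": "saddle", "x": 42, "y": 138, "h": 1487},
{"id": "K4", "type": "saddle", "x": 447, "y": 129, "h": 1485},
{"id": "K5", "type": "saddle", "x": 369, "y": 457, "h": 1474},
{"id": "K6", "type": "saddle", "x": 329, "y": 225, "h": 1464},
{"id": "K7", "type": "saddle", "x": 244, "y": 332, "h": 1455},
{"id": "K8", "type": "saddle", "x": 325, "y": 297, "h": 1452},
{"id": "K9", "type": "saddle", "x": 125, "y": 258, "h": 1449},
{"id": "K10", "type": "saddle", "x": 437, "y": 237, "h": 1420}],
"edges": [["K1", "S3"], ["K1", "S4"], ["K1", "L1"], ["K2", "S4"], ["K2", "S5"], ["K2", "L1"], ["K3", "S3"], ["K3", "S5"], ["K3", "L1"], ["K4", "S3"], ["K4", "S4"], ["K4", "L1"], ["K4", "L2"], ["K5", "S1"], ["K5", "S2"], ["K5", "L1"], ["K5", "L2"], ["K6", "S3"], ["K6", "L1"], ["K6", "L2"], ["K7", "S1"], ["K7", "S3"], ["K7", "L1"], ["K7", "L2"], ["K8", "S1"], ["K8", "S3"], ["K8", "L2"], ["K9", "S1"], ["K9", "S3"], ["K9", "L1"], ["K10", "S1"], ["K10", "S3"], ["K10", "L2"]]}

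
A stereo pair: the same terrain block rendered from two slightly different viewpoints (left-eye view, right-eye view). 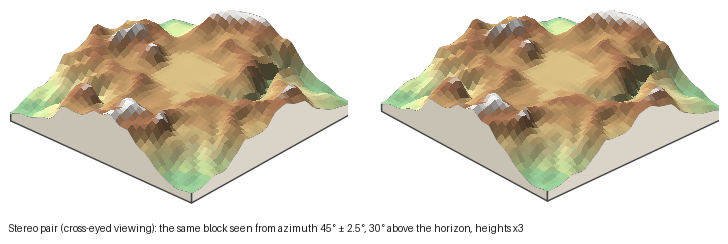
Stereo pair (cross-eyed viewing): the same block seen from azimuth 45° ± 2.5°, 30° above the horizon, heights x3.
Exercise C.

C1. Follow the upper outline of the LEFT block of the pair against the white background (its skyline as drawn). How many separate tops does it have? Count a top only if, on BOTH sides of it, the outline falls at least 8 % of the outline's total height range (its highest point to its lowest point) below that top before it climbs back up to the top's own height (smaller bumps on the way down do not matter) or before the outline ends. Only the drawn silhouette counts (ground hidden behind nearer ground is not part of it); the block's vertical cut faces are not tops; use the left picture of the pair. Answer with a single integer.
3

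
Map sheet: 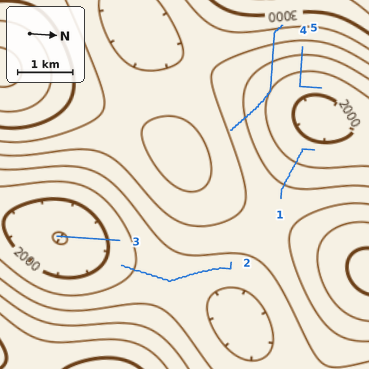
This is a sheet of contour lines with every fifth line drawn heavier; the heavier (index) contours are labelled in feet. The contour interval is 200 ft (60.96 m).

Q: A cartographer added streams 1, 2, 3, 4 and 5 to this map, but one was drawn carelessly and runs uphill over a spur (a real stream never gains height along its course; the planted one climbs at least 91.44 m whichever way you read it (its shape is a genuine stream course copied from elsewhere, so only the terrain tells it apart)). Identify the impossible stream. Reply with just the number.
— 5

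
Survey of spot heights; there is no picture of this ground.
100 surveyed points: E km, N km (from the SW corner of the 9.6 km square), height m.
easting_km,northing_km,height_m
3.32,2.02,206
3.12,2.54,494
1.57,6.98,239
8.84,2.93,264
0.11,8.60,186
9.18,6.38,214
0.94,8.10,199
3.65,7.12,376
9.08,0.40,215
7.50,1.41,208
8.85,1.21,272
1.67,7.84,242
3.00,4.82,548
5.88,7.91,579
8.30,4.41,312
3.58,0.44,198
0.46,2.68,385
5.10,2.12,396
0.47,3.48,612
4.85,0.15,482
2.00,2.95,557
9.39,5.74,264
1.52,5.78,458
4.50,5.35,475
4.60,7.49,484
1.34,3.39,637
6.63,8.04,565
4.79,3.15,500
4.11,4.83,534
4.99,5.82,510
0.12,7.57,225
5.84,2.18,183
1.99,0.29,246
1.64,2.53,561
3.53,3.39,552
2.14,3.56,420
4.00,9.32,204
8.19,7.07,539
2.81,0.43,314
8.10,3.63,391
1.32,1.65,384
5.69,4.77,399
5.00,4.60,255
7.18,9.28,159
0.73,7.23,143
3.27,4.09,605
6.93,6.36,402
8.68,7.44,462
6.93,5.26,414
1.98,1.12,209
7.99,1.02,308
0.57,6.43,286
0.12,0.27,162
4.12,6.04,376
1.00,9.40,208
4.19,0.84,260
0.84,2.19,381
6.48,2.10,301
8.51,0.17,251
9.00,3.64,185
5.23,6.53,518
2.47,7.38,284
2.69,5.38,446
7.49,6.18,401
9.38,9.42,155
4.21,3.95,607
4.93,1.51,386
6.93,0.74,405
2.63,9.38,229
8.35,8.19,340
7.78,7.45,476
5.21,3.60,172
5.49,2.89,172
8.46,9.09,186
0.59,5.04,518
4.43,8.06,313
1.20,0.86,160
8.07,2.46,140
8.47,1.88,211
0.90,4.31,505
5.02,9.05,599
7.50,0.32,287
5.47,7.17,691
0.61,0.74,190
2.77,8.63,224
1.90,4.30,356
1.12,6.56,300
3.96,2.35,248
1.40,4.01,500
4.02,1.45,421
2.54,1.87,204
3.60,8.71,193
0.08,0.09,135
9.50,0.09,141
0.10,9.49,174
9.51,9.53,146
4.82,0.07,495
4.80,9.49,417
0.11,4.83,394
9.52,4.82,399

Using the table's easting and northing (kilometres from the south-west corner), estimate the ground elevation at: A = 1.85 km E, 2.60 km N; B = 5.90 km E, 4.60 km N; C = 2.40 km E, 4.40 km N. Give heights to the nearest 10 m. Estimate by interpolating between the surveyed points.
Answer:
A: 580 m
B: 410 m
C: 440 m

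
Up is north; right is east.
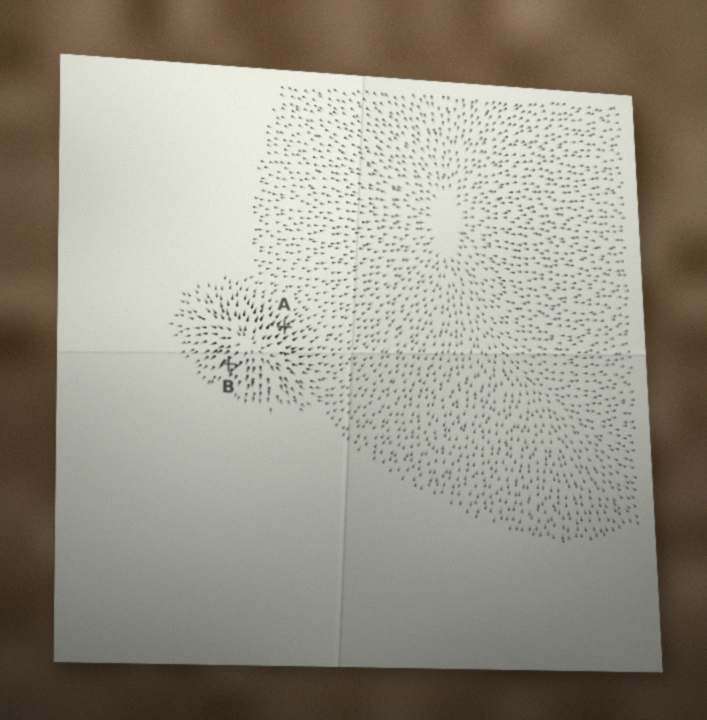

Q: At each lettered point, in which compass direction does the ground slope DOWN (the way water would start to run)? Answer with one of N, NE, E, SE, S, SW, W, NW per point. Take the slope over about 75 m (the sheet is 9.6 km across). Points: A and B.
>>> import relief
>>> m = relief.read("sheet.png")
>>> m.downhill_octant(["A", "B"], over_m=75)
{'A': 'NE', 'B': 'SW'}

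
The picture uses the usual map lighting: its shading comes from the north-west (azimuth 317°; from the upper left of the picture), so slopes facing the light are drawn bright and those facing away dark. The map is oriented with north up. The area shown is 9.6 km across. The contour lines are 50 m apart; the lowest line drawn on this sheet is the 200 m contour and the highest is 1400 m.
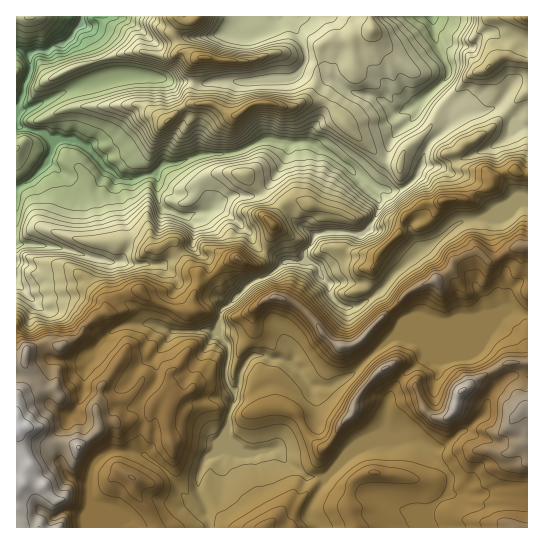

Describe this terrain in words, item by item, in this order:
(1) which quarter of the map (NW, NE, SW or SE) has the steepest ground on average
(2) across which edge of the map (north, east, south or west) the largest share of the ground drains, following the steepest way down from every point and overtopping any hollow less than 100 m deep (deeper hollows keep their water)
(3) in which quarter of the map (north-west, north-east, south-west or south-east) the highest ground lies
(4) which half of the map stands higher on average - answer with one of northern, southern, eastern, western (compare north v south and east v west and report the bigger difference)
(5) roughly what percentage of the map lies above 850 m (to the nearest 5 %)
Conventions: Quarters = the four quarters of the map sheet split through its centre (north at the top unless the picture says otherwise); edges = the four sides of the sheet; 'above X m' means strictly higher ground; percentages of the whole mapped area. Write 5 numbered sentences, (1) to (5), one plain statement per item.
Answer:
(1) The north-west quarter is the steepest part of the map.
(2) Drainage is mainly to the west: more ground falls towards that edge than towards any other.
(3) Look to the south-west quarter for the highest ground.
(4) The southern half stands higher on average than the northern half.
(5) Ground above 850 m makes up about 60 % of the sheet.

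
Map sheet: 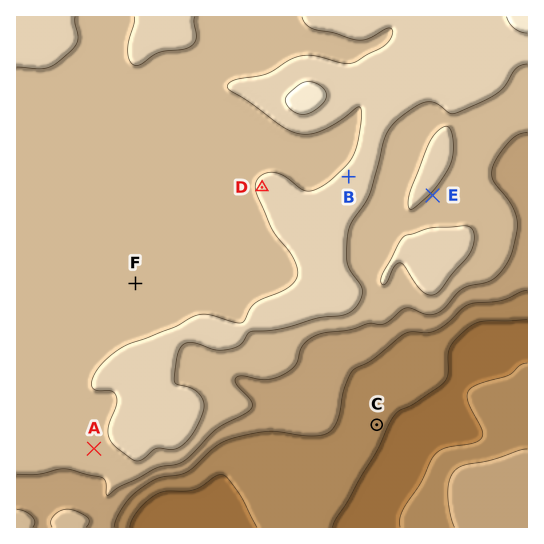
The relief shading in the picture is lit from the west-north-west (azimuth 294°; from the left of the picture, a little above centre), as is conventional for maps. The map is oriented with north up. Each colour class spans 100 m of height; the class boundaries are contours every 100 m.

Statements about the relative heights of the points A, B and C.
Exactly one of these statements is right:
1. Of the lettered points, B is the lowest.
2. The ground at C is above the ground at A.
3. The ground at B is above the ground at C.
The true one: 3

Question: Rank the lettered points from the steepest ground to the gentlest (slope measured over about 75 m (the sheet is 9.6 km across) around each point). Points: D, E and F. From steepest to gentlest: E D F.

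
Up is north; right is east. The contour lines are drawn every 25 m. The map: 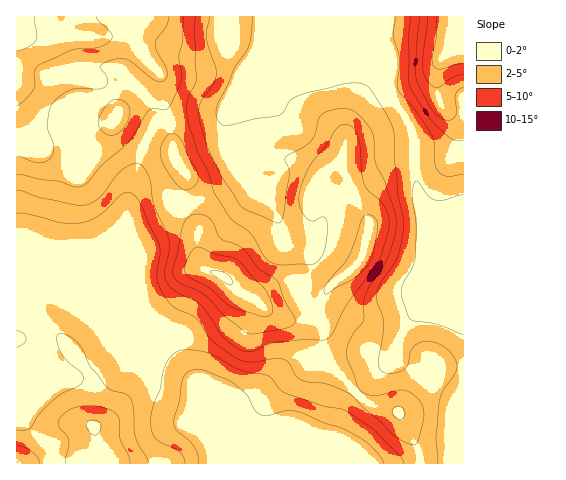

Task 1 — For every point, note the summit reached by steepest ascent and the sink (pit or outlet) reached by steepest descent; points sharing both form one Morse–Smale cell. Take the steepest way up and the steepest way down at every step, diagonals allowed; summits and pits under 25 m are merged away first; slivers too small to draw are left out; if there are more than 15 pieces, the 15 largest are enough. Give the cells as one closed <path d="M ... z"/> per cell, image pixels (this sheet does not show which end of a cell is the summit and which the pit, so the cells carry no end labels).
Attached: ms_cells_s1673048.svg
<path d="M384 16l-244 0-13 13-9 5 11 1 31 39 3 27 7 22 4 30 12 20-2 19 1 11 23-6 23-14 8-7-4-12 8 8 10 6 16 18 17 47 15 9 8 7 0 13-7 15 13 5 13-1-16 21 16 21 15 10 34 11 12 2 7-4 2 6 5 6 52 31 3 3 5 16 1-207-17 6-14 0-7-2-6-10-6-34-1-35-7-15-11-14-7-16 1-33-7-22z"/><path d="M139 16l-123 1 0 249 3 2 20 0 20 8 91 90-10-88 1-18-13-32 37-18 20-6 1-31-12-20-4-30-7-22-3-27-31-39-11-1 9-5z"/><path d="M185 204l-20 6-37 18 13 32-1 18 3 20 1 31 7 40 8 4 22 5 14 8 18 39-1 13 5 26 83 0 23-9 14-21 9-28 11-13-33-33-1-21-5-13-7-7-20 1 11-2 9-5-10-15 1-11-9-4-7 0-29 14-6 0-14-7-13-13-17-7-5-6-4-12-1-24z"/><path d="M18 267l-2 0 0 97 15-4 5-4 7-12-1 33-18 43 24 25 5 19 164-1 0-9-5-16 1-13-9-22-14-21-12-6-25-5-94-95-20-8z"/><path d="M454 16l-69 0-3 15 2 9 5 14-1 33 7 16 11 14 8 20 0 30 4 30 5 11 10 5 14 0 17-7 0-95-15-1-4-2-8-16 0-21 3-8 6-9 13-7z"/><path d="M237 166l2 10-12 10-19 11-23 7 12 24 1 24 5 14 4 4 17 7 13 13 14 7 6 0 29-14 16 4 7-15 0-13-8-7-15-9-18-49-15-16z"/><path d="M396 354l-1 3-38 36 14 11 26 8 3 2 18 37 2 13 33 0 2-15 9-2 0-33-6-16-55-34z"/><path d="M357 394l-11 12-9 28-9 17-7 5-20 7 118 1-1-13-18-37-3-2-26-8z"/><path d="M41 347l-10 13-15 5 1 99 35-1-4-18-24-25 18-43z"/><path d="M312 312l-12 7 11 0 7 7 5 13 1 21 32 33 39-36 1-5-7 4-12-2-43-16z"/><path d="M463 16l-8 1 4 30-16 10-6 14 1 27 4 7 7 5 15 0z"/><path d="M304 288l-3 3 0 7 11 14 10-11 3-8-10-1z"/><path d="M463 448l-8 1-1 15 10-1z"/>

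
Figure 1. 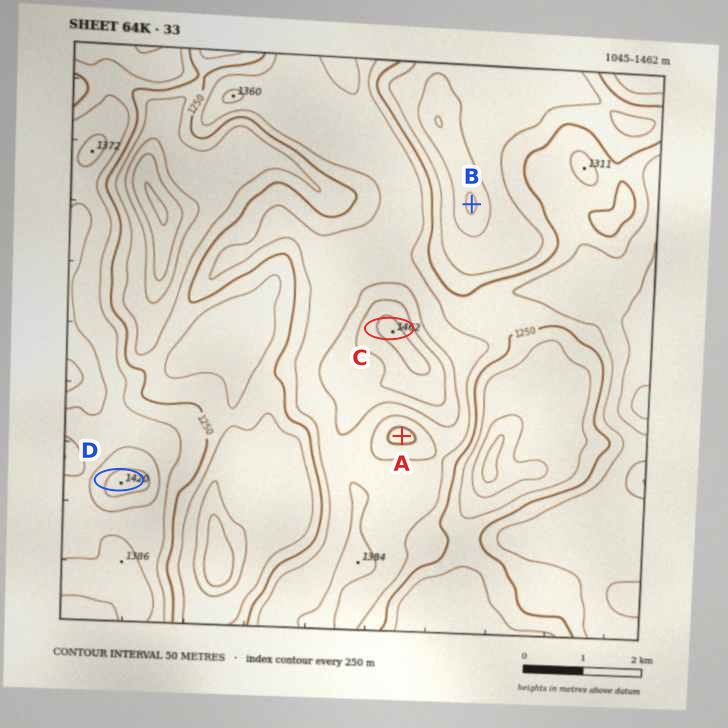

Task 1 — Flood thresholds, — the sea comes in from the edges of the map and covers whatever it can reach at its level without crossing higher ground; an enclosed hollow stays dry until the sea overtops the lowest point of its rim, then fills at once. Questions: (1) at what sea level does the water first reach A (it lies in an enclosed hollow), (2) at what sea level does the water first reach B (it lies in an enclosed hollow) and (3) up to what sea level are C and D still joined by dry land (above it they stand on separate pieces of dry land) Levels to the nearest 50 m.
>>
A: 1300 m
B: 1150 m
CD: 1250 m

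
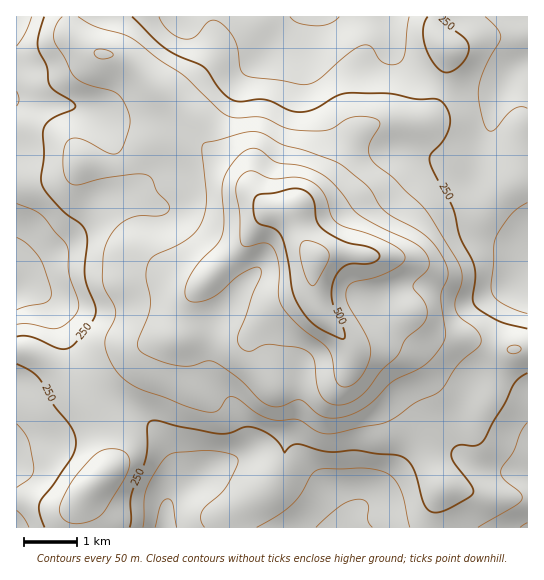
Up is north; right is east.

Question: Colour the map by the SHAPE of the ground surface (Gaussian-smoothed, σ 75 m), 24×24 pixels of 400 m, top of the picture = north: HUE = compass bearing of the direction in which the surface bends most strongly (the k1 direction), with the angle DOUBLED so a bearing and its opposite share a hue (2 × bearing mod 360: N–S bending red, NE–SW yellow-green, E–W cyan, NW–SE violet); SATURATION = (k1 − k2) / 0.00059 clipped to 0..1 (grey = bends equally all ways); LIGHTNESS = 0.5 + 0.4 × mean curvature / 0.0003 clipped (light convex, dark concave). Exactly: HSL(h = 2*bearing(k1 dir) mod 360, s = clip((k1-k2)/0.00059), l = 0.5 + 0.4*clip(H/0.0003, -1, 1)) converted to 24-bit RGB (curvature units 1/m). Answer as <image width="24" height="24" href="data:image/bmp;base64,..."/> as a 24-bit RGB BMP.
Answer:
<image width="24" height="24" href="data:image/bmp;base64,Qk32BgAAAAAAADYAAAAoAAAAGAAAABgAAAABABgAAAAAAMAGAAATCwAAEwsAAAAAAAAAAAAAJUudusvZ06qum7F0gsiH0te1CQBjHEWVt7fHvZjCrWiTtIVRj5tHSHxYXIF3ZHuGaW2UTzSFtWty47VwgYtUh29cr4lXjVtHR5vmW2/K85zZ87q6odNIiqotFxE4GX5wTaVdp2iTw3W+0Ze/w6KgXKChTWR0bnFLWVdERz1VbJJi59TGrLnbfrDmobHonZrqaWRCKWQ3Q66Y+NPg+NPnzoy5HDJvPXp2LGksSHI8ZI5iuHSY4LChmU5/YCY0f3pAVlg6MGxKPMNrj+iLwKR4lVwzbWcsdWkyY3p2VJZXJVswht0e5Kh785e6gBq8a0F4emFITm4jKHUXSmIx5LRboQ5lsGdhZoGid3KyVcO8ONR7gcFHezw2t2xTaqWCZISVdnxliIdgU3VWbMwzlLI/w3ZMmxV6l0Zzk1p2jcKSOVakV0cciKkSeTFp0rhqRpY6ObaGhaevb6OWhIlxaF2FubONm51rXW1rd3SWlHqUeKGTgLV8mJlegiAldTNHmnSNjru9k9C6aAN60IKShdmsEyah5pudz9WBFapSOpBleYBuh4BqV46Gqoh8u4SIWWWKfW9ahJprhK6WnIB3jSxfpEplfKeuebCyi76RiytvUh18wuvOqLHWAAik363a9drWesCwLV5hUW5HbaNfWpuDWYCAwYBug05VS7dZbOa5XXK4pUyVpzyhpLuimnOelptZgppVdSGQfdbFg8+VpFppHi5fjkhW/ezO0JPWWjLIZ564aqx7WHpWSGBbrEhQwGNe0+b4bYnzjRvIvUbMkIrDt6LAsGDGzbTFX4S8LUvJpMeljHVokkRbRBMqQ4MW1P/MiWnTl0jLrGWSdZWif3rFUY/ZUpny1dX226tbaR9OZzl0qkR3soRVpHhkiHObybKOnlFmN3iIq3WNuleRiyB+0jjKzP/ff/bIfSqErzmoyZCYe9yjINftdorRQqbOX6+MnYgYVCwqOBcbgE8dqMwuaKBJXn9pyGdt1GVDJYM+OXt1q0+/rxbdxfK+zP+3OBwwYTMxQYV3vtGn2rGFSFYaFF0PRVsxWEEuUnxPaDVyWzedncDDs8WxhZyiXpycR3Ku9sXl24mlGGBJHUBftSew/fzM/9xPJA8hhnUbMW8SYJMQ2KgsntjWO3K2L05VSmJWblyAP0RvQ4ianKaIu7aSiKGQdpqqSYKhVbKt/qbW50OGCSQqKoFN7fnS99TpSyr/0db6zNj/v9j+0/X4b3PWwiTJcUaVV2h8bU1kfk1kMXs4MalGmr6Ml7qtaImmYVedhlGMdz1O/4CmcQ+xAOF8uP+1ieLfRVbzsuXtkHHb1Ga+y3BaZBpBhS5Dg1xUX2tsZ1NQaVV3gr1vNbV2WLRClaBDcG9CR088ZEJZiEVqrFFa9MjsgfHtqv9mH3AaNVgjfIYdXUYmmm41uFQ5ijSOqFqrrnGCYl5vdmvBXWS8v86PQY9bXY5Qho1lhWl0XldyOk5hfkuhldq1tPzmuLry7N/qg1DfXUulnWuBXG58iY5rnWZofU6FeFmOwXWksnu0aWS3fkXA4bivf6q4WJu0a4t7aG1zclp2SouSHb3O1PHKRts/K5lR3q9kziSKmF2EkWiCm12YjWpniktThF5bUnWChXiUuJibX1RmTlOA0ebFprHVfze+rGybgmKPaXWNY7eNJKiZg9ts1tOUOI2Mn3dJjz5PvkM0f2gzXlcyglw4hG9OfKFwTXiMaGGHuq1zVWCsYc3Qod2blz1ngD1pmnBtl2GLeZx9d8KEIObWW9C90biWTUmEoFGSqD2EvmmBzHquhlmsa3isgK6ec6h+S3aIR0WIyLGMl2FLe54uhWoWYC0agXpKh2lXmZFcdtCQnuPAN8vIOFtwypxjdlJzU0NnqWGkoqy4p5DJrJvZhX7Xyo/NqoefXFuKMF+GxsegglKcwUtyry84jaJFOZZLXIZ7pePDoufPbrRsZUs/KkpBsq5NkEZSRlZdZYdWpbVbdYNbmYRifDtUvUsqwpMzb3pXNnJsgLNSb0Z7iD1EuHeTyru/cpW9dPbcmfbadnvAzzGZqUNaQG1OSmw8jHZdXFt1XIJet5hTf41FbWdDdSZQzkQe5OBoSZZfTW9eOIYxdQjl0ZLIide/wu/wyNn0ruXeWaB3UylIkSdHxXlwmWqQVXdsWoNgZHJ6W4OMq4OSs5KQRTyGfCCOyOjB2+3wpnHbcVO0eKa2GxZn28G2vuq5N78wgoAsx5YhZz0rRCM8h35YtLJ+mXCemYCjWouSaoGGV3d1foJbvKxsPyh8VTm83frJk51SqVOMgnqwfXyv"/>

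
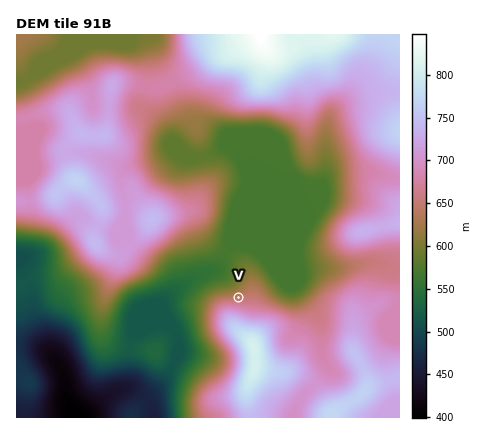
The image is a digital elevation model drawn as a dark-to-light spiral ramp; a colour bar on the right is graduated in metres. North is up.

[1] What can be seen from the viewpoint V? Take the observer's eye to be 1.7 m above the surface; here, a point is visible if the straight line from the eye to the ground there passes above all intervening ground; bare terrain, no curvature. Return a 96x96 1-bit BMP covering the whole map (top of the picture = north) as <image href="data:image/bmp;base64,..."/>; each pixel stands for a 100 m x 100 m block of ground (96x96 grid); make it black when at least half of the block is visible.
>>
<image width="96" height="96" href="data:image/bmp;base64,Qk2+BAAAAAAAAD4AAAAoAAAAYAAAAGAAAAABAAEAAAAAAIAEAAATCwAAEwsAAAIAAAAAAAAA////AAAAAAAAAAAAAAAAAAAAAAAAAAAAAAAAAAAAAAAAAAAAAAAAAAAAAAAAAAAAAAAAAAAAAAAAAAAAAAAAAAAAAAAAAAAAAAAAAAAAAAAAAAAAAAAAAAAAAAAAAAAAAAAAAAAAAAAAAAAAAAAAAAAAAAAAAAAAAAAAAAAAAAAAAAAAAAAAAAAAAAAAAAAAAAAAAAAAAAAAAAAAAAAAAAAAAAAAAAAAAAAAAAAAAAAAAAAAAAAAAAAAAAAAAAAAAAAAAAAAAAAAAAAAAAAAAAAAAAAAAAAAAAAAAAAAAAAAAAAAAAAAAAAAAAAAAAAAAAAAAAAAAAAAAAAAAAAAAAAAAAAAAAAAAAAAAAAAAAAAAAAAAAAAeAAAAAAAAAAAAAAAfAAAAAAAAAAAAAAA8AAAAAAAAAAAAAADwAAAAAAAAAAAAAAHgAAAAAAAAAAAAAAHgAAAAAAAAAMAAAAPgAAAAAAAAAOAAAAPgAAAAAAAAAPgAAAPwAAAAAAAAAH4AAAP4AAAAAAAAAH/wAA/4AAAAAAAAAD//gD/4AAAAAAAAAD/////4AAAAAAAAAB/////4AAAAAAAAAB/////wAAAAAAAAAA/////wAAAAAAAAAA/////wAAAAAAAAAA/////gAAAPwAAAAYf////gAAB//8AAA4P////gAAP//8AAA4H////+AAf//8AAA4D/////4A///8AAAwB//////A///8AAAwA//////5//h8AAAAA/////////AcAAAAAf///////+AMAAAAAP///////8AAAAAAAH///////4AAAAAAAD///////4AAAAAAAA///////8AAAAAAAAAP/////+AAAAAAAAAH//////gAAAAAAAAD//////8AAAAAAAAD///////AAAAAAAAB///////AAAAAAAAB//////8AAAAAAAAA//////4AAAAAAAAAf/////4AAAAAAAAAH/////4AAAAAAAAAD/////8AAAAAAAAAA//////8AAAAAAAAA//////8AAAAAAAAB//////8AAAAAAAAB//////8AAAAAAAAB//////8AAAAAAAAD//////8AAAAAAAAD//////8AAAAAAAAD//////8AAAAAAAAH//////8AAAAAAAAH//////4AAAAAAAAP//////wAAAAAAAD//////8AAAAAAAAH//////4AAAAAAAAP//////4AAAAAAAAf//////4AAAAAAAA///////4AAAAAAAB///////8AAAAAAAH///////4AAAAAAAP///////4AAAAAAA////////4AAAAAAB////////4AAAAAAA////////4AAAAAAAP////////gAAAAAAH////////4AAAAAAD////////8AAAAAAD////////8AAAAAAD////////8AAAAAAD////////8AAAAAAD+P/wf///8AAAAAAD4A/gP///8AAAAAAD4AOAD///8AAAAAABwAAAA///8AAAAAAAgAAAAH//wAAAAAAAAAAAAAgBA="/>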